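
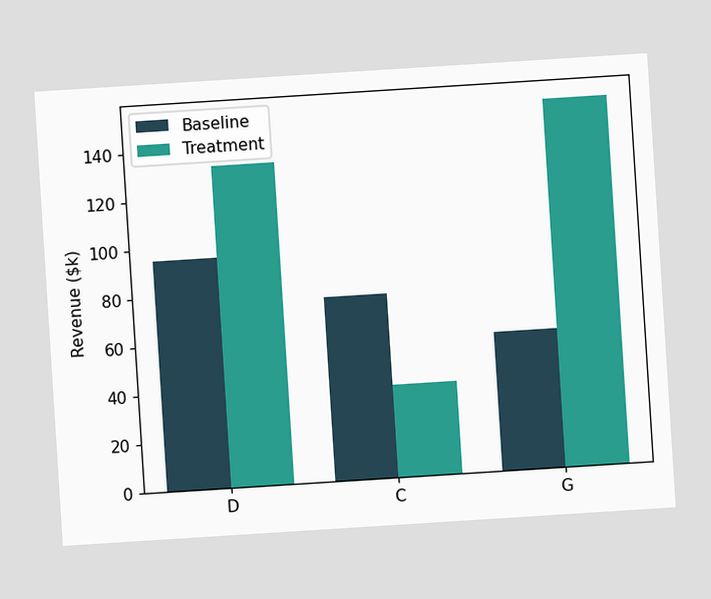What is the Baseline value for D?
$95k

The chart is tilted about 4° counter-clockwise. The Baseline bar at D reaches $95k on the y-axis.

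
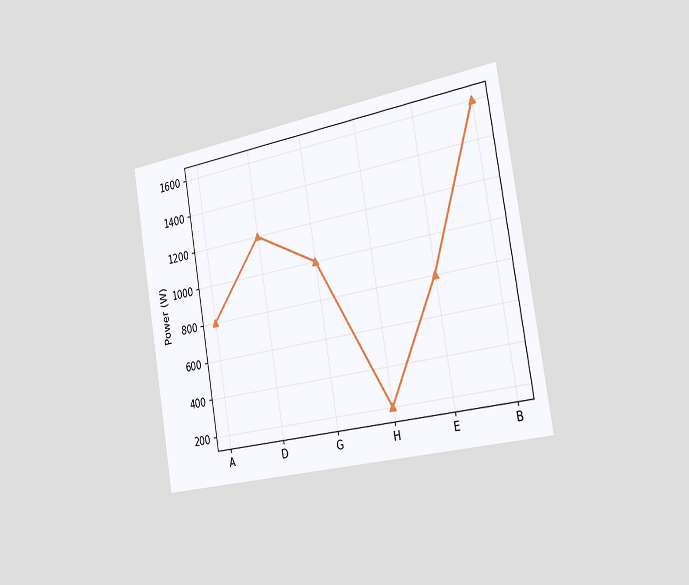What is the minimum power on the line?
200W

The chart is tilted about 9° counter-clockwise and viewed slightly from the right. The lowest point is at H, and reading across to the y-axis gives 200W.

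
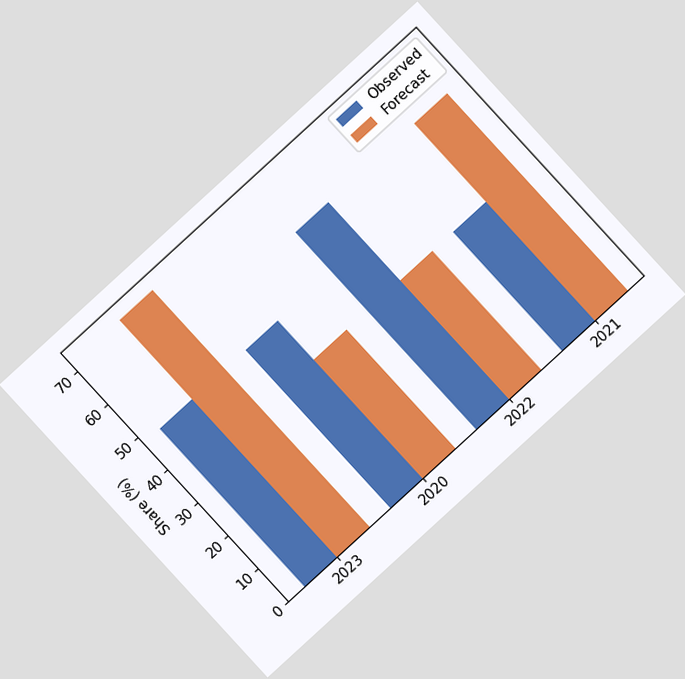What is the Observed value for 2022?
60%

The chart is tilted about 43° counter-clockwise. The Observed bar at 2022 reaches 60% on the y-axis.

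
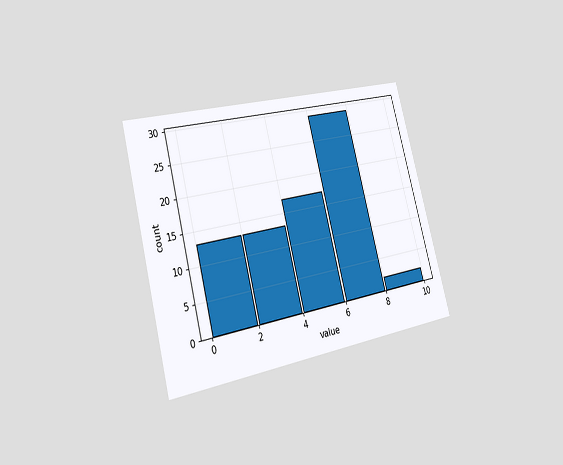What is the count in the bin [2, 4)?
The chart is tilted about 15° counter-clockwise and viewed slightly from the left. The [2, 4) bin has height 13.

13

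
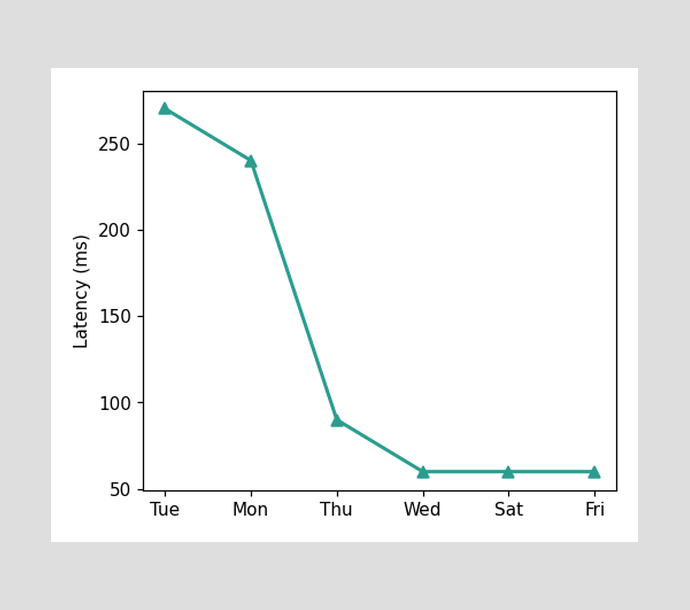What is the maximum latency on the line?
The highest point is at Tue, and reading across to the y-axis gives 270ms.

270ms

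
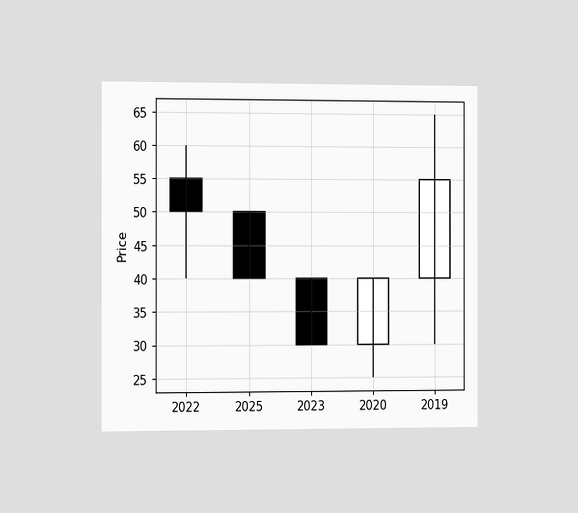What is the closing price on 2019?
The chart is viewed slightly from the left. The 2019 candle closes at 55.

55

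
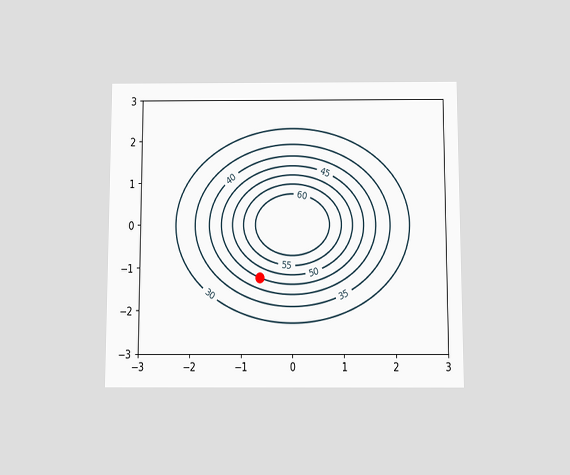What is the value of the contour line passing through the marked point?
The chart is viewed slightly from below. The marked point sits on the contour labelled 45.

45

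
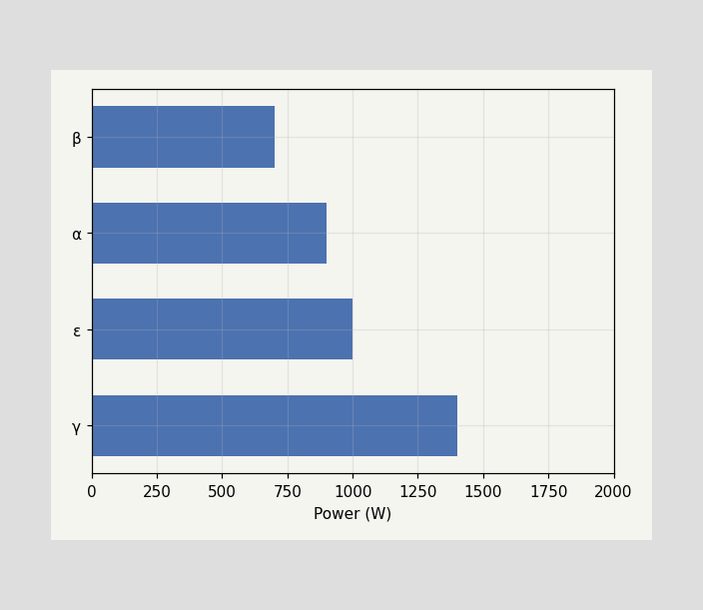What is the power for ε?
1000W

Reading along the chart's x-axis, the ε bar reaches 1000W.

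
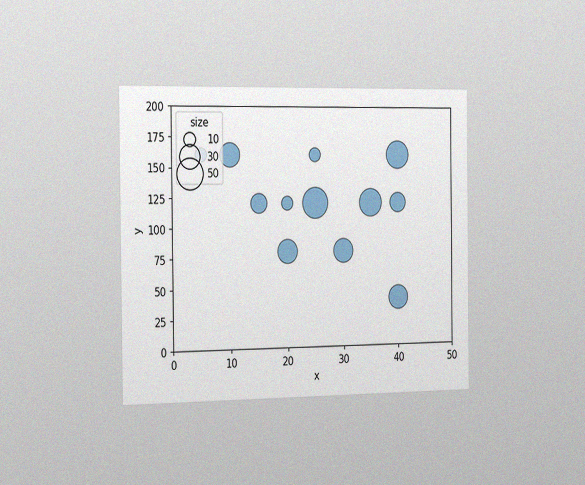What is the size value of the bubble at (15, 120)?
20

The chart is viewed slightly from the left, with some photo noise. Matching the bubble at (15, 120) against the size legend gives 20.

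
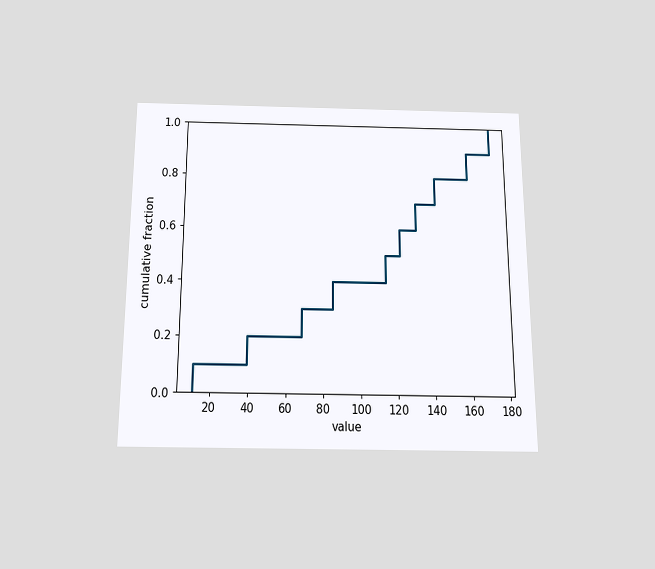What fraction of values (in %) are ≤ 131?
The chart is viewed slightly from below. At x=131 the ECDF step is at 70%.

70%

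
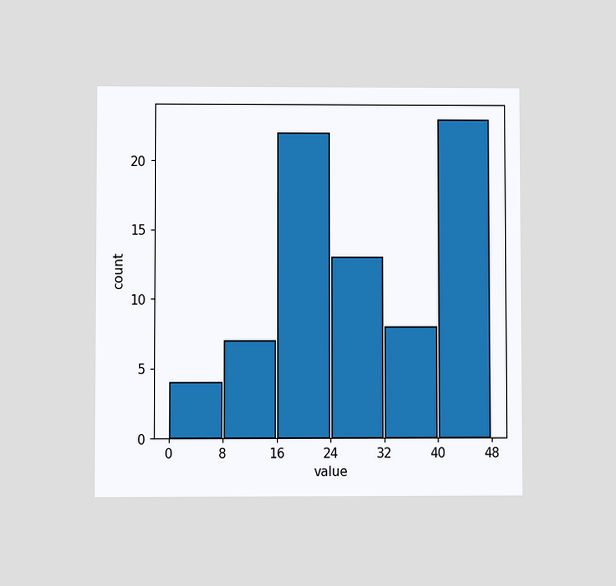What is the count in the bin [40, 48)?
23

The chart is viewed at a slight angle. The [40, 48) bin has height 23.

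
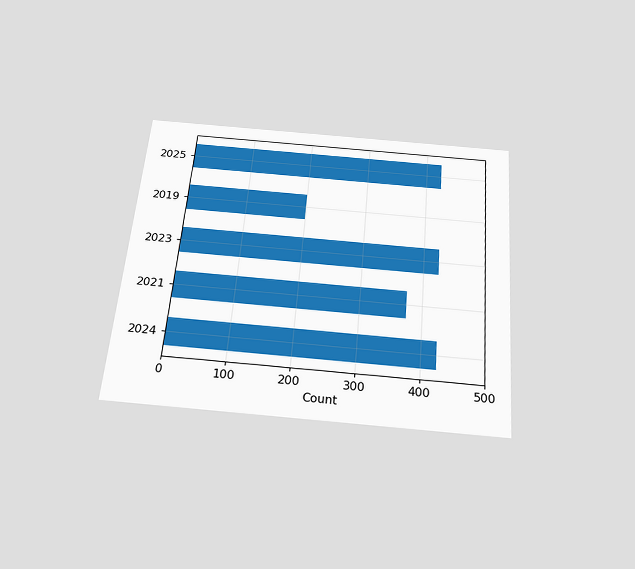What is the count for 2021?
375

The chart is tilted about 5° clockwise and viewed slightly from below. Reading along the chart's x-axis, the 2021 bar reaches 375.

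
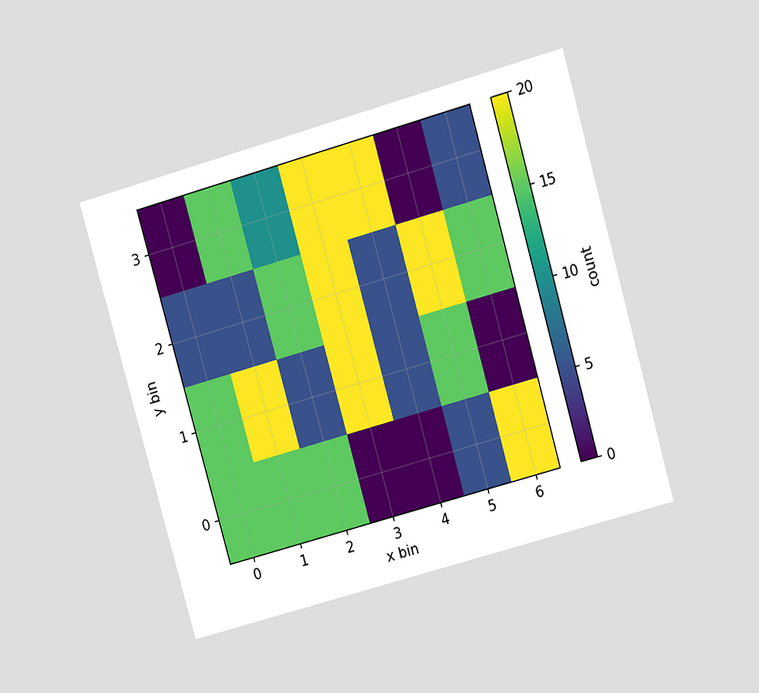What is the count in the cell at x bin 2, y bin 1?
5

The chart is tilted about 16° counter-clockwise and viewed at a slight angle. Matching the cell (2, 1) against the colorbar gives 5.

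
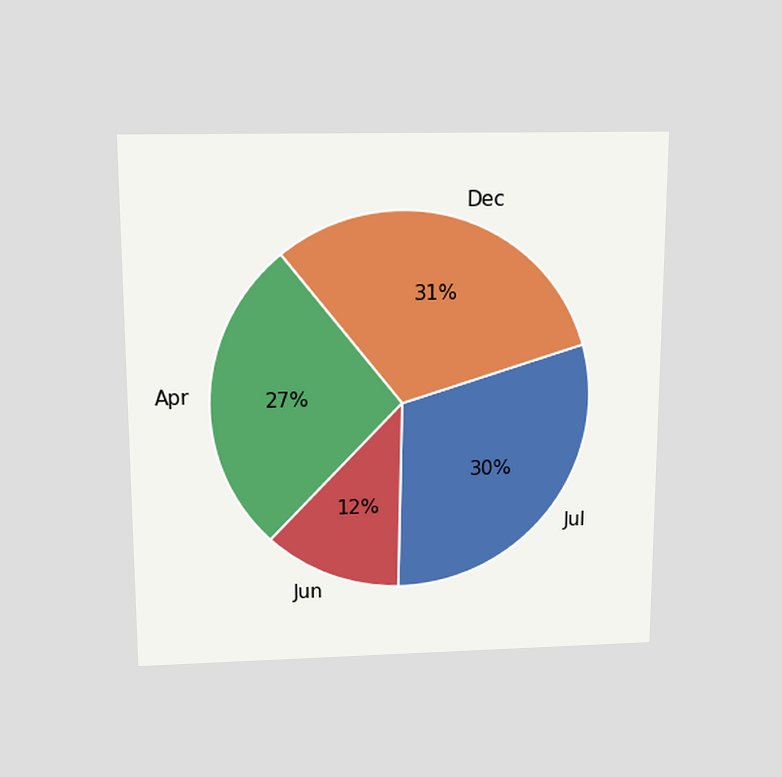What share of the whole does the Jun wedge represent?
The chart is viewed slightly from above. The Jun slice takes up 12% of the pie.

12%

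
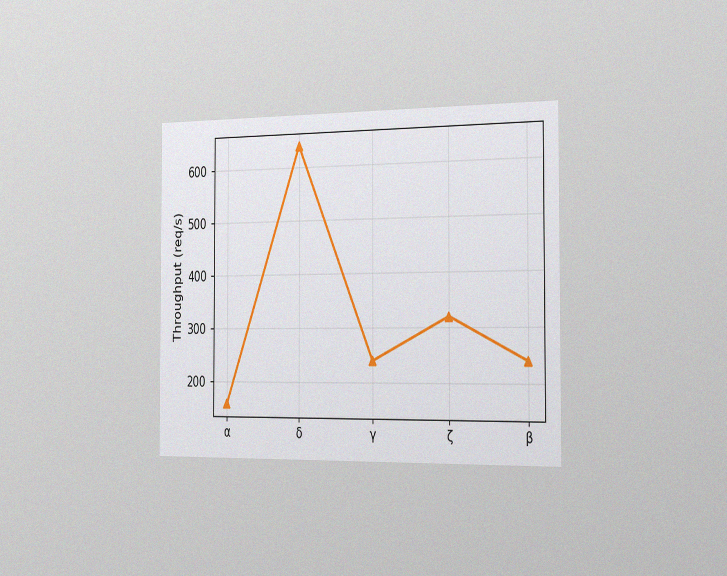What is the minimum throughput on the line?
160req/s

The chart is viewed slightly from the right, with some photo noise. The lowest point is at α, and reading across to the y-axis gives 160req/s.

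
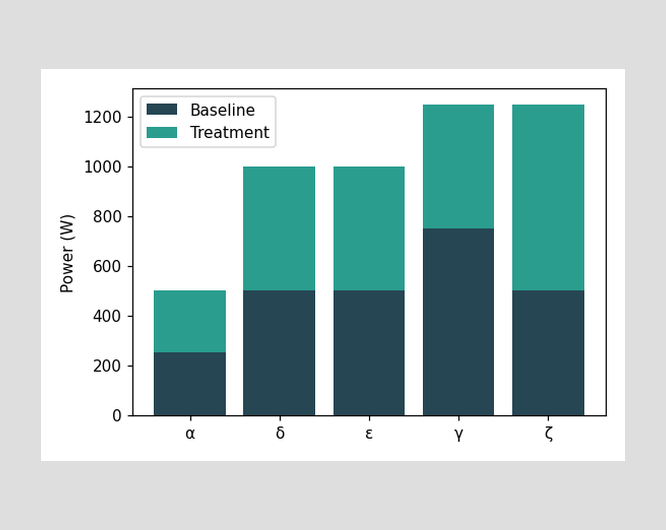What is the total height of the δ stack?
1000W

The δ stack's top reaches 1000W on the y-axis.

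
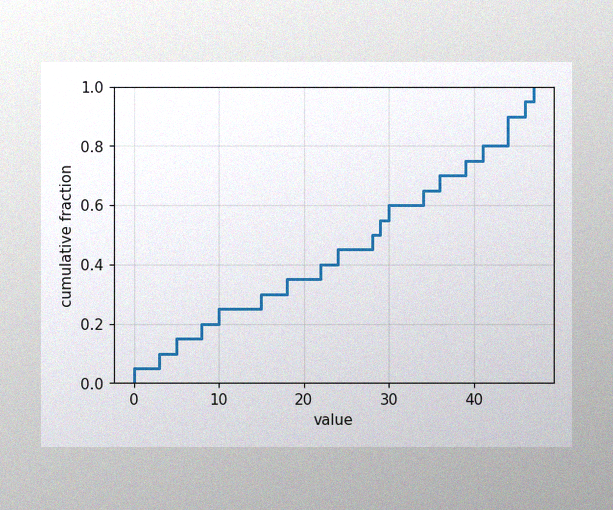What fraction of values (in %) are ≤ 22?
40%

The image has some photo noise and uneven lighting. At x=22 the ECDF step is at 40%.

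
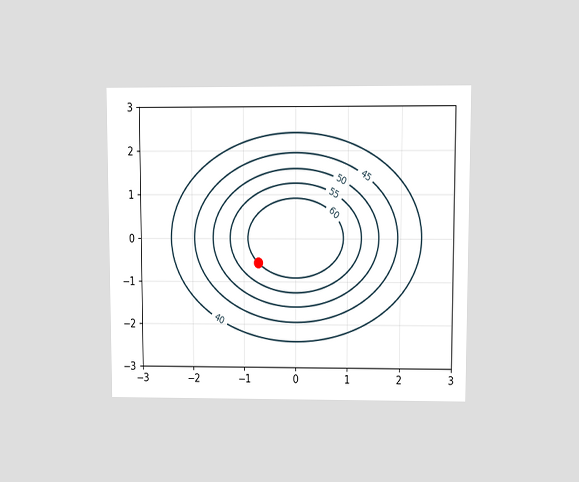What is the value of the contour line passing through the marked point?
60

The chart is viewed at a slight angle. The marked point sits on the contour labelled 60.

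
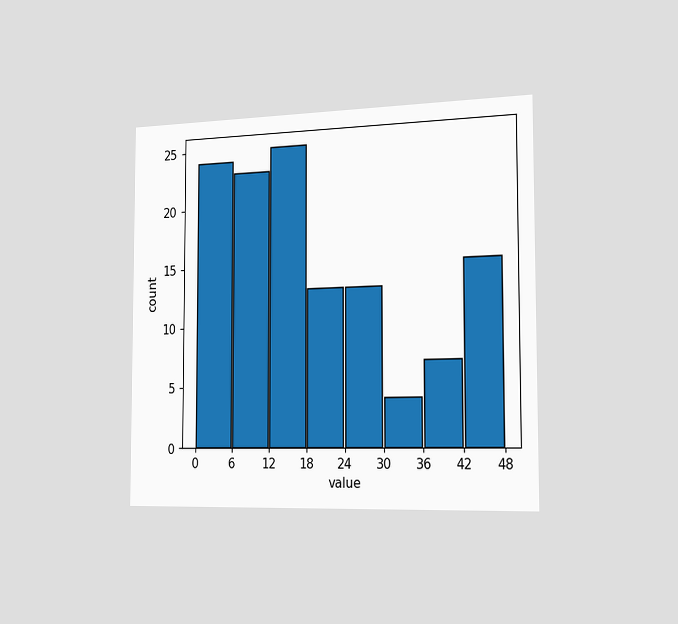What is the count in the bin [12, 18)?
25

The chart is viewed slightly from the right. The [12, 18) bin has height 25.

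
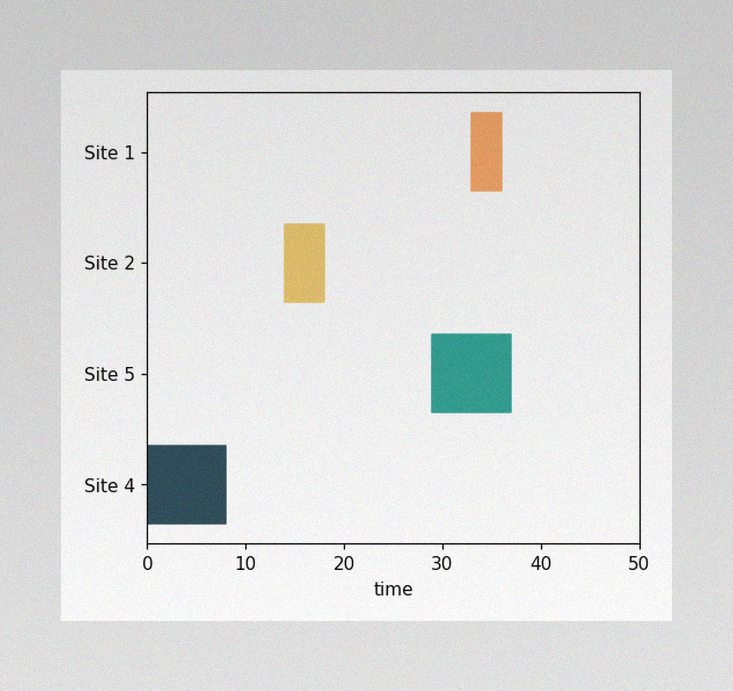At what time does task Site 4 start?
0

The image has some photo noise and uneven lighting. The Site 4 bar begins at t=0.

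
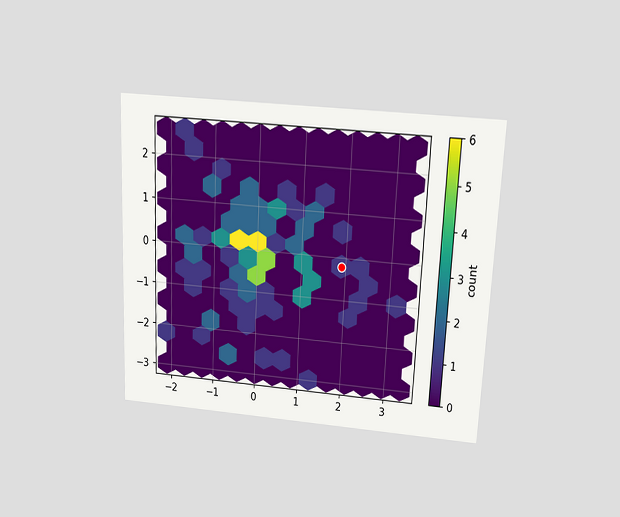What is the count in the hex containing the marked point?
The chart is tilted about 3° clockwise and viewed slightly from above. The marked hex reads 1 on the colorbar.

1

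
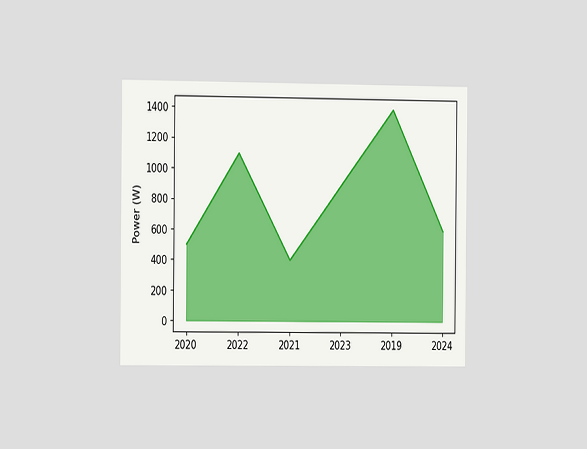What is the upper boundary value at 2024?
600W

The chart is viewed slightly from the left. At 2024 the upper boundary is at 600W.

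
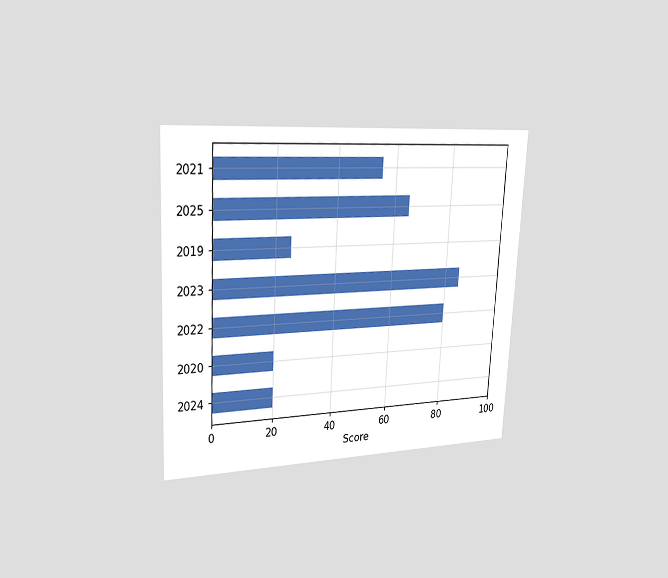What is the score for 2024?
The chart is tilted about 3° clockwise and viewed slightly from the left. Reading along the chart's x-axis, the 2024 bar reaches 20.

20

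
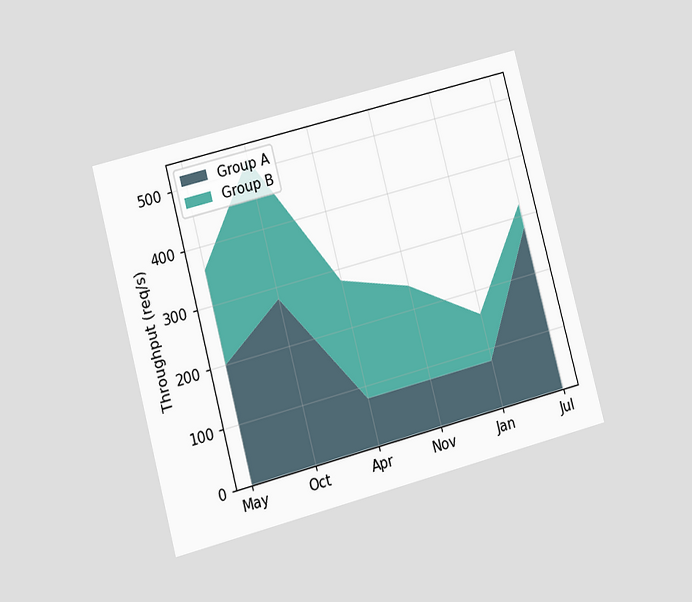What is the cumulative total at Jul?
The chart is tilted about 15° counter-clockwise and viewed at a slight angle. The stacked total at Jul reaches 320req/s.

320req/s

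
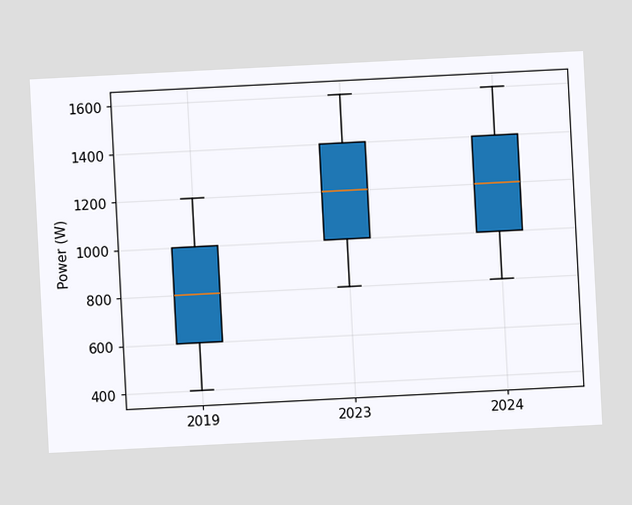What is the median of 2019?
The chart is tilted about 3° counter-clockwise. The median line in the 2019 box sits at 800W.

800W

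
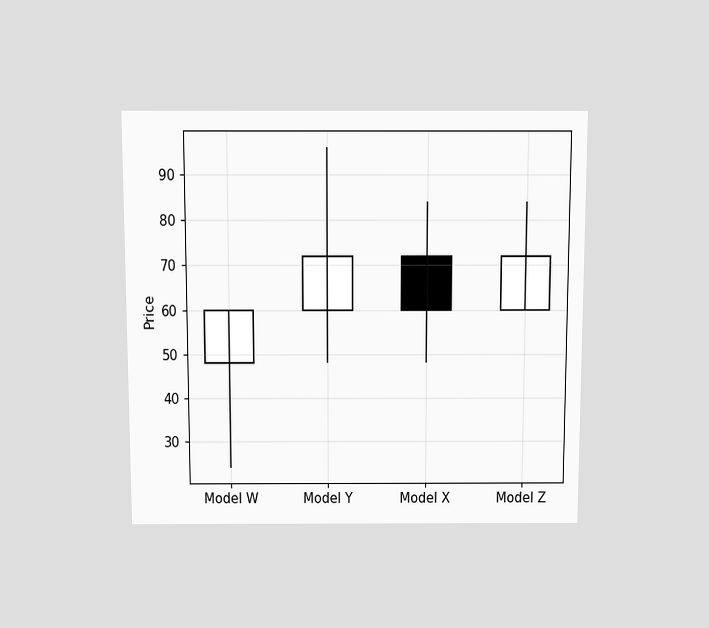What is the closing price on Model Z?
The chart is viewed slightly from above. The Model Z candle closes at 72.

72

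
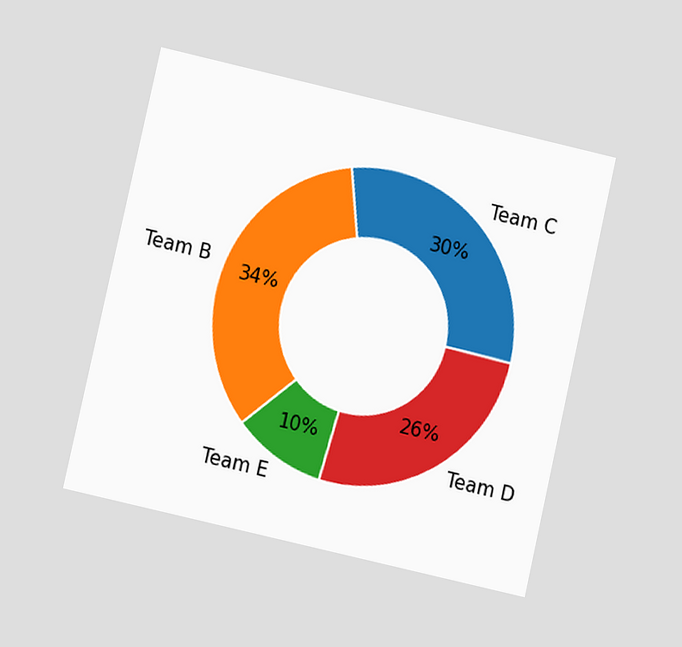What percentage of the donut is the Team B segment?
The chart is tilted about 13° clockwise and viewed at a slight angle. The Team B segment takes up 34% of the ring.

34%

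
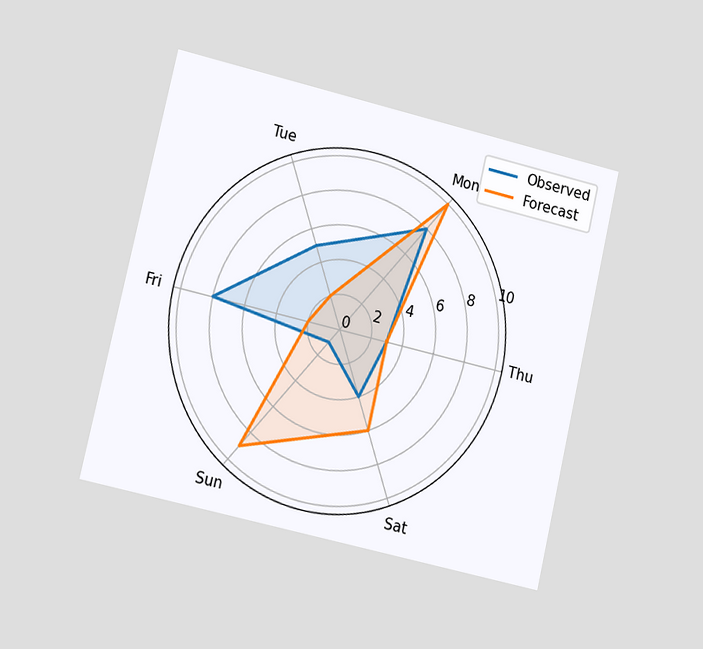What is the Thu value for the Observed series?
3

The chart is tilted about 13° clockwise and viewed slightly from the left. On the Thu axis, Observed reaches 3.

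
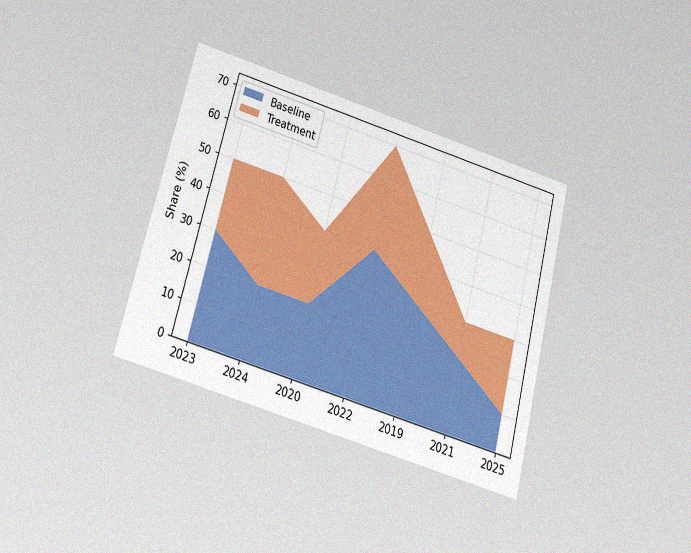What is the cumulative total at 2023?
50%

The chart is tilted about 15° clockwise and viewed slightly from below, with some photo noise. The stacked total at 2023 reaches 50%.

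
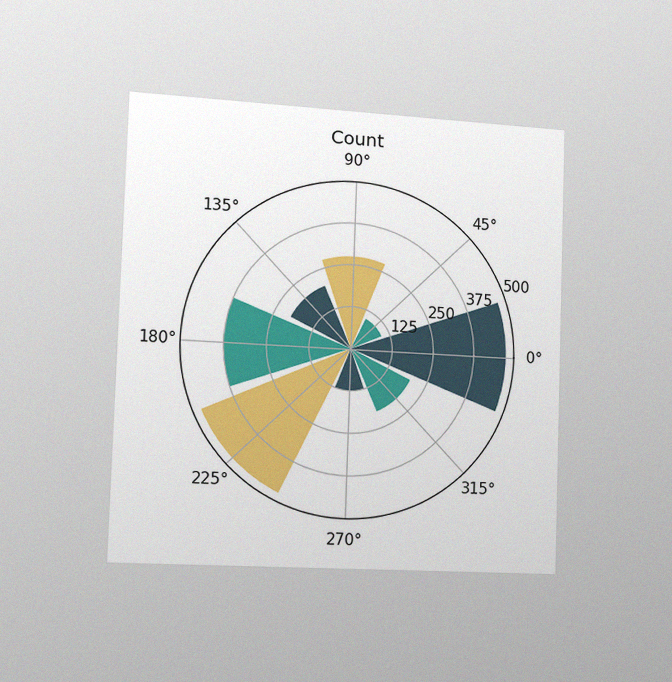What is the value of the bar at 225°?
475

The chart is viewed slightly from the left, with some photo noise. The bar at 225° reaches 475 on the radial axis.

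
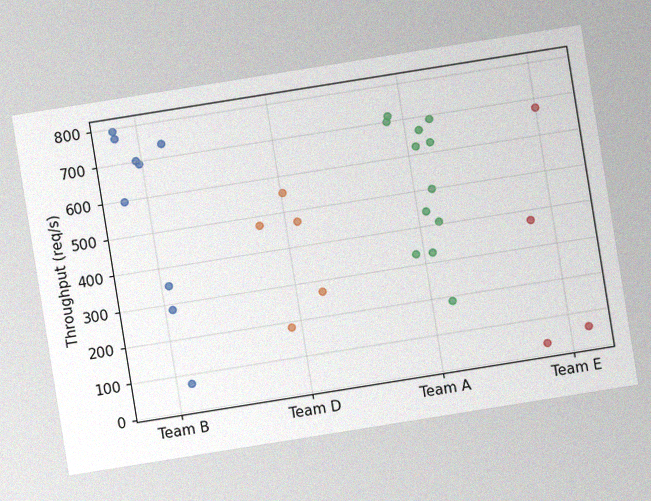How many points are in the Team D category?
The chart is tilted about 9° counter-clockwise, with some photo noise. Counting the markers in the Team D column gives 5.

5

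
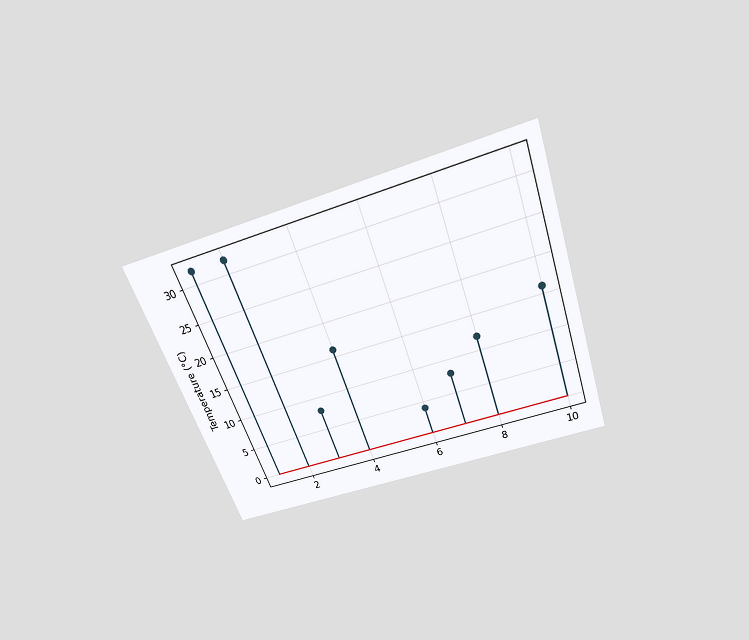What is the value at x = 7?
8°C

The chart is tilted about 20° counter-clockwise and viewed slightly from above. The stem at x=7 reaches 8°C.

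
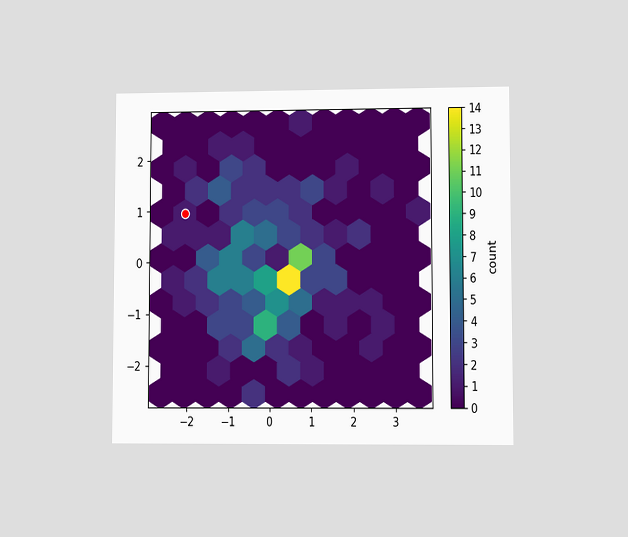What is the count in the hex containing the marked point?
The chart is viewed at a slight angle. The marked hex reads 1 on the colorbar.

1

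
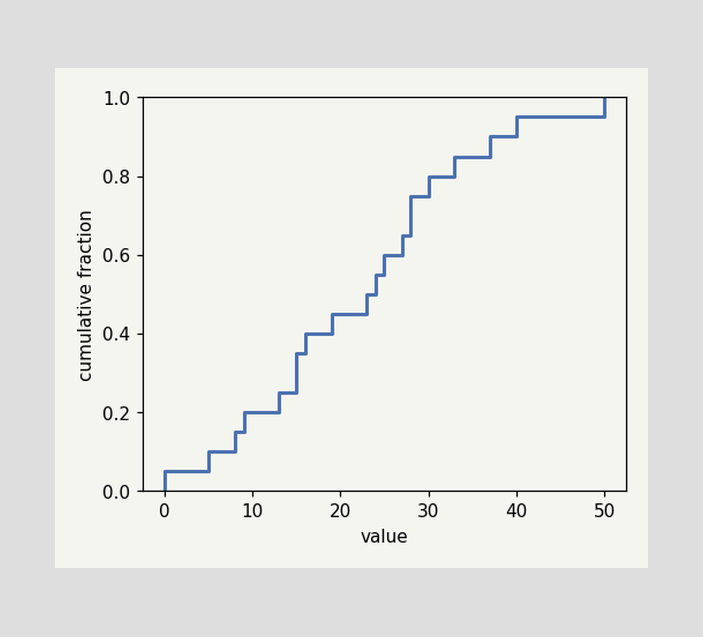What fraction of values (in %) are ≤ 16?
40%

At x=16 the ECDF step is at 40%.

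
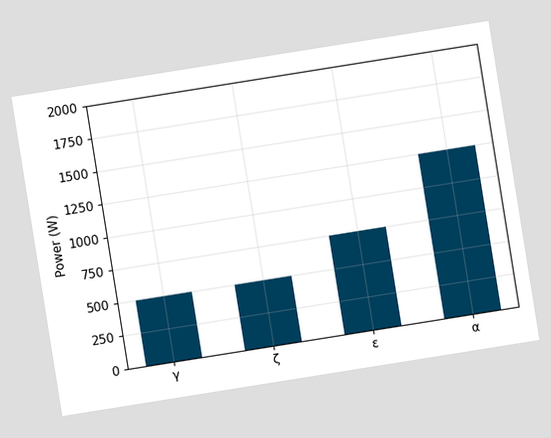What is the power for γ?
The chart is tilted about 9° counter-clockwise. Reading along the chart's y-axis, the γ bar reaches 500W.

500W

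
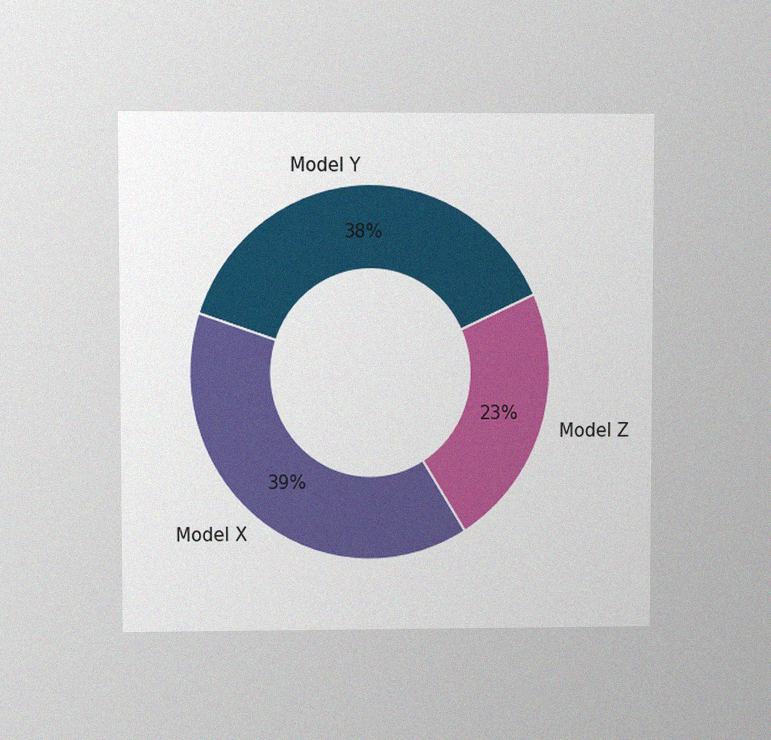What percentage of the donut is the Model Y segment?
38%

The chart is viewed at a slight angle, with some photo noise. The Model Y segment takes up 38% of the ring.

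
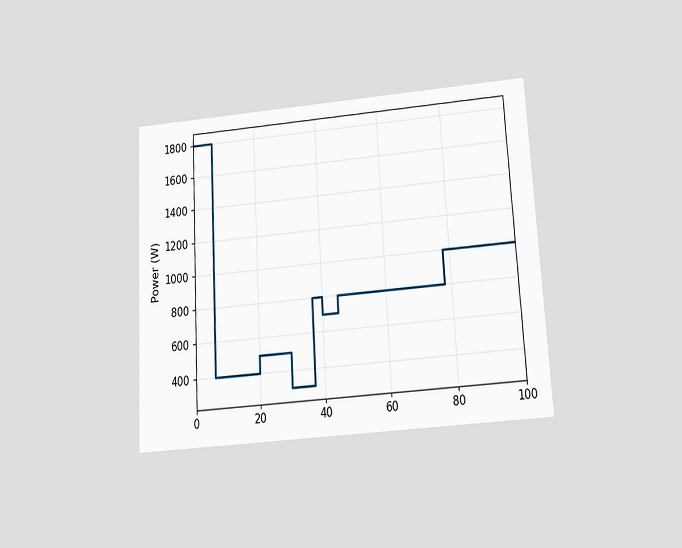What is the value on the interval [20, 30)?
500W

The chart is tilted about 3° counter-clockwise and viewed slightly from below. On [20, 30) the step sits at 500W.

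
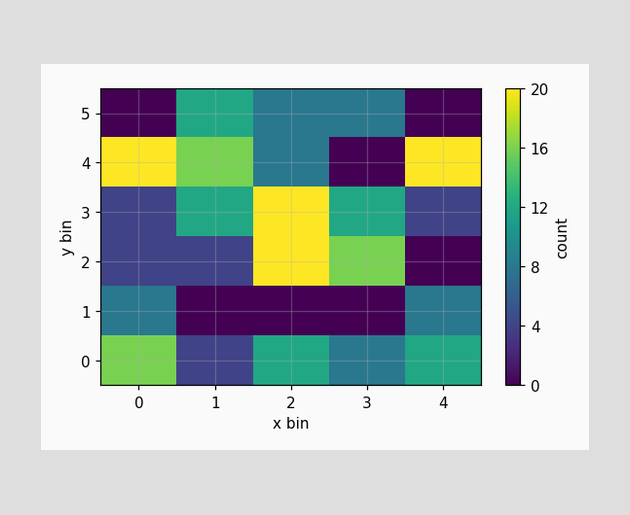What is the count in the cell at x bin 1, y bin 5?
12

Matching the cell (1, 5) against the colorbar gives 12.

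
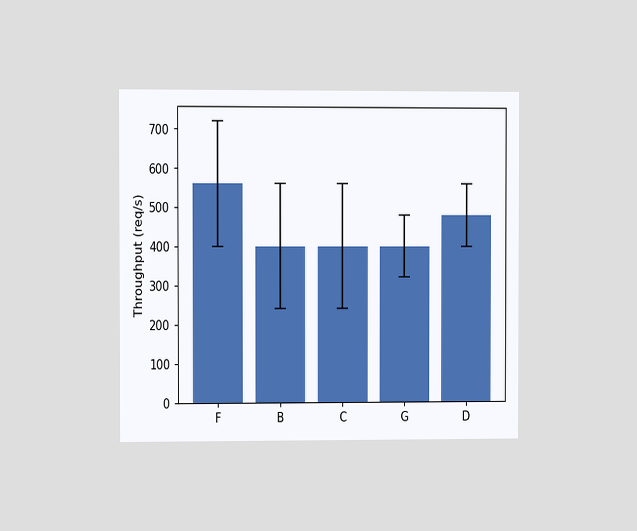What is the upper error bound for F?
720req/s

The chart is viewed slightly from the left. The F bar's upper whisker reaches 720req/s.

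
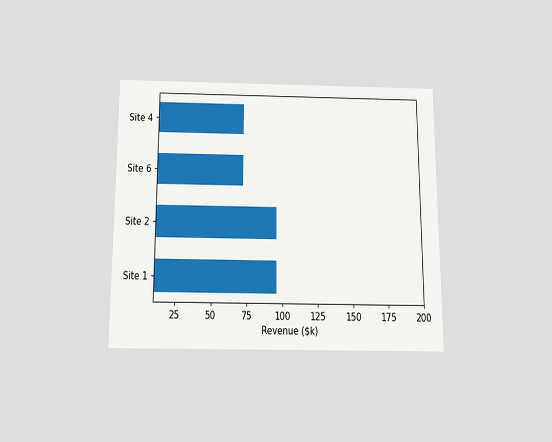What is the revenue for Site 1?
The chart is viewed slightly from below. Reading along the chart's x-axis, the Site 1 bar reaches $96k.

$96k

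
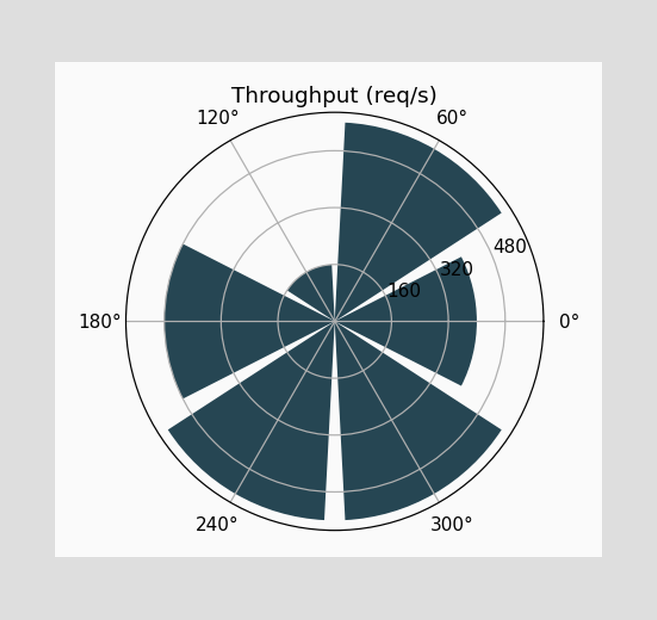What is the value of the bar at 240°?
560req/s

The bar at 240° reaches 560req/s on the radial axis.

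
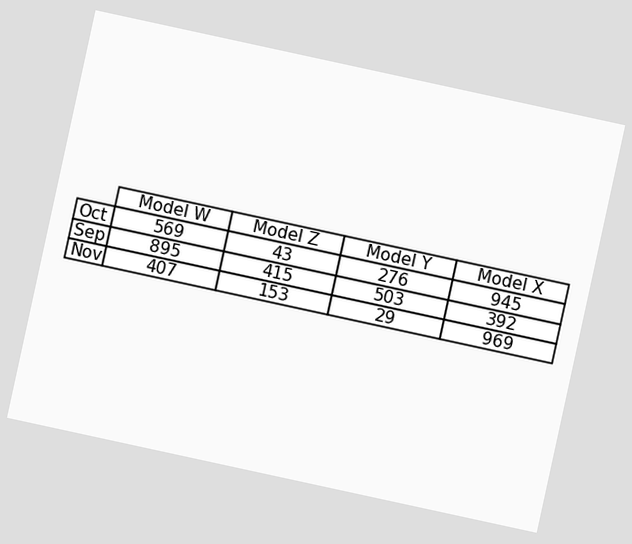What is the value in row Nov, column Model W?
407

The chart is tilted about 12° clockwise. The (Nov, Model W) cell reads 407.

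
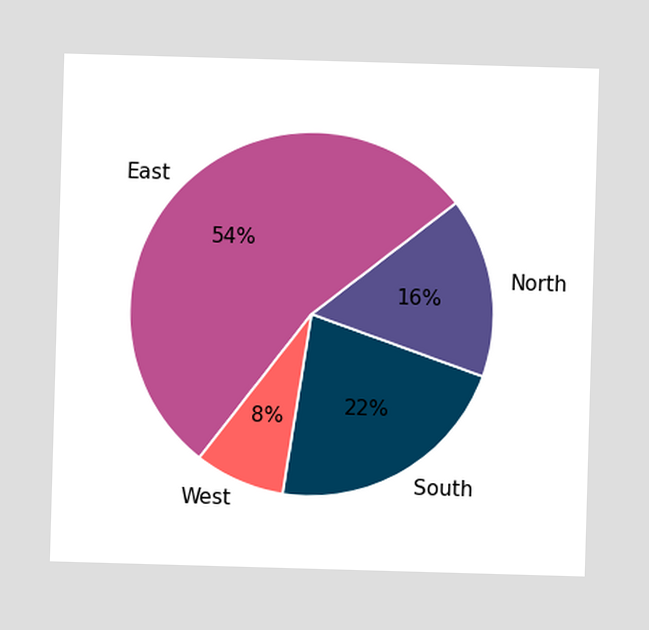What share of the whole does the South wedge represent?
22%

The South slice takes up 22% of the pie.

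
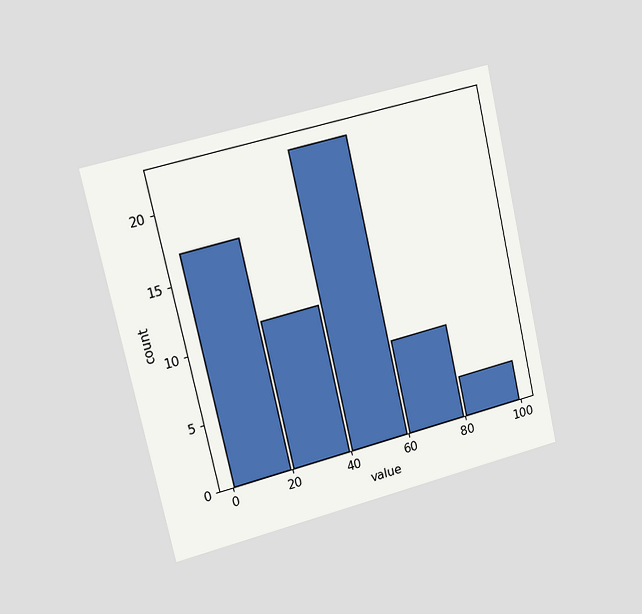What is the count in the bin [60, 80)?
The chart is tilted about 13° counter-clockwise and viewed slightly from the left. The [60, 80) bin has height 7.

7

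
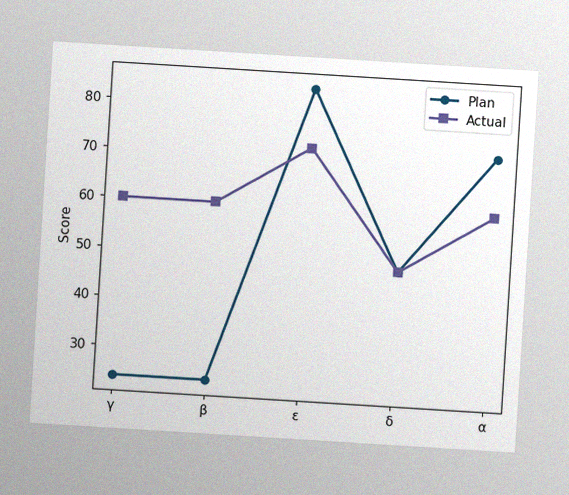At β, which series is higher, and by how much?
Actual, by 36

The chart is tilted about 4° clockwise, with some photo noise. At β, Actual sits above the other line by 36.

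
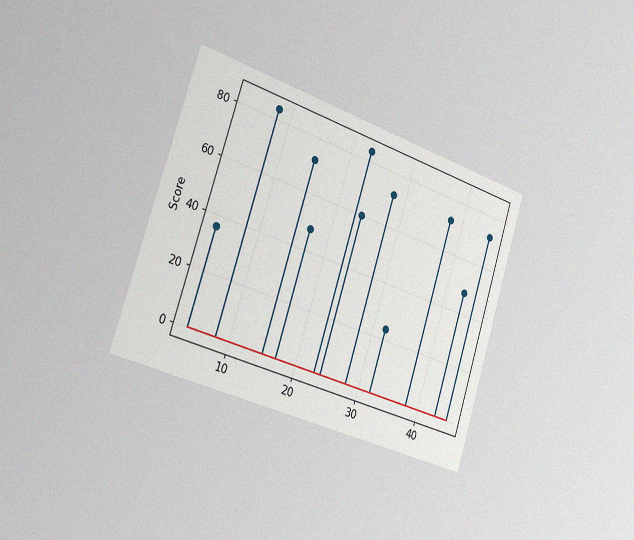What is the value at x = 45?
72

The chart is tilted about 18° clockwise and viewed slightly from the left, with some photo noise. The stem at x=45 reaches 72.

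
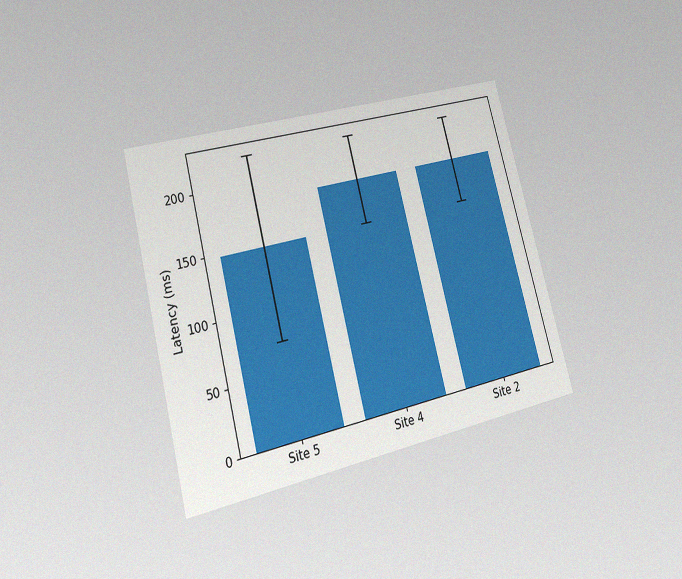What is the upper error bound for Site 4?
222ms

The chart is tilted about 14° counter-clockwise and viewed at a slight angle, with some photo noise. The Site 4 bar's upper whisker reaches 222ms.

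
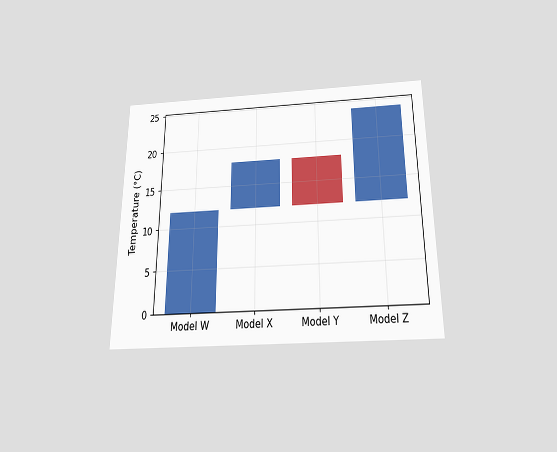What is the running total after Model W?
The chart is viewed slightly from below. After Model W the running total reaches 12°C.

12°C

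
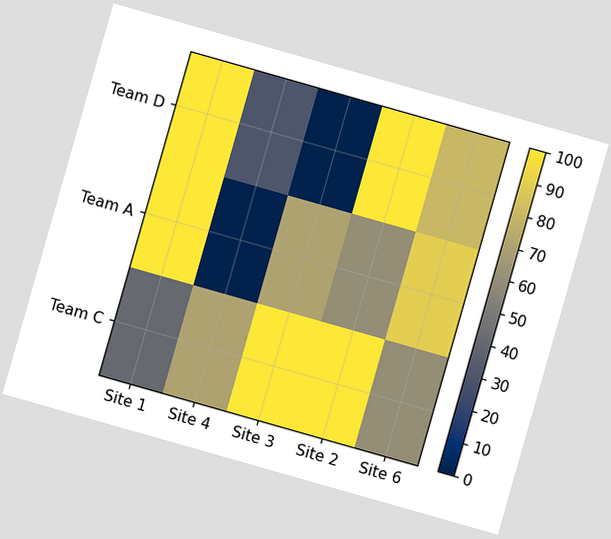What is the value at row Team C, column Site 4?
The chart is tilted about 16° clockwise. Matching cell (Team C, Site 4) against the colorbar gives 70.

70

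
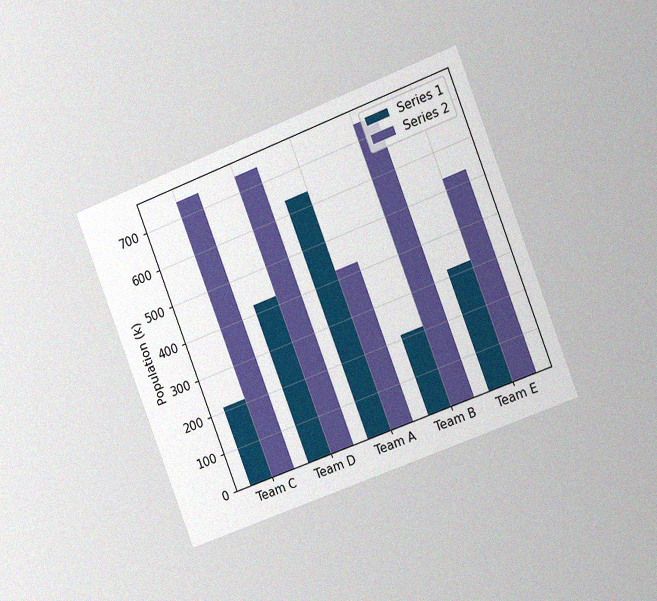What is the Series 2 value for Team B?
742k

The chart is tilted about 21° counter-clockwise and viewed slightly from the right, with some photo noise. The Series 2 bar at Team B reaches 742k on the y-axis.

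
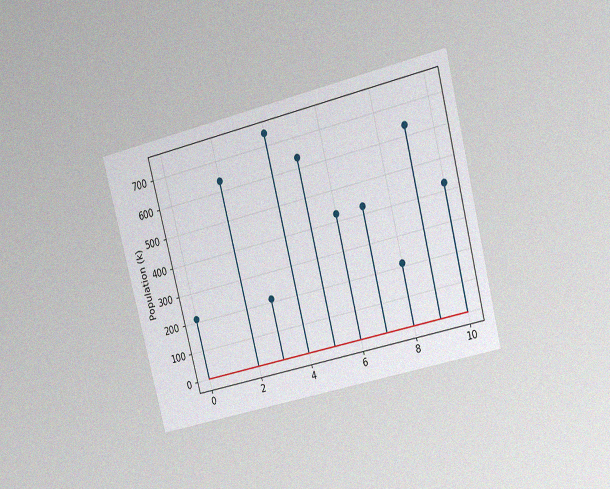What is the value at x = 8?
212k

The chart is tilted about 14° counter-clockwise and viewed at a slight angle, with some photo noise. The stem at x=8 reaches 212k.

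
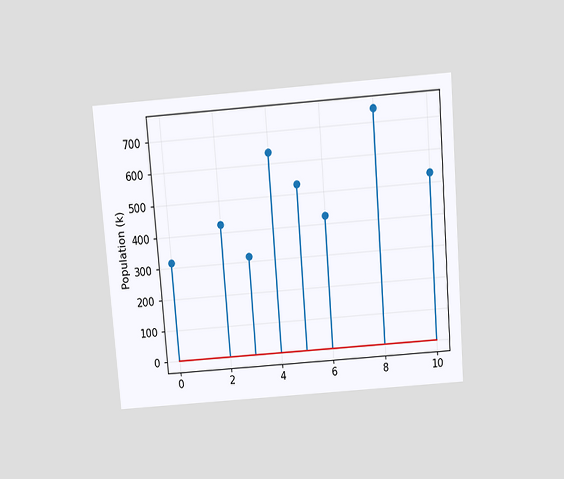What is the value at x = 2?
424k

The chart is tilted about 4° counter-clockwise and viewed slightly from above. The stem at x=2 reaches 424k.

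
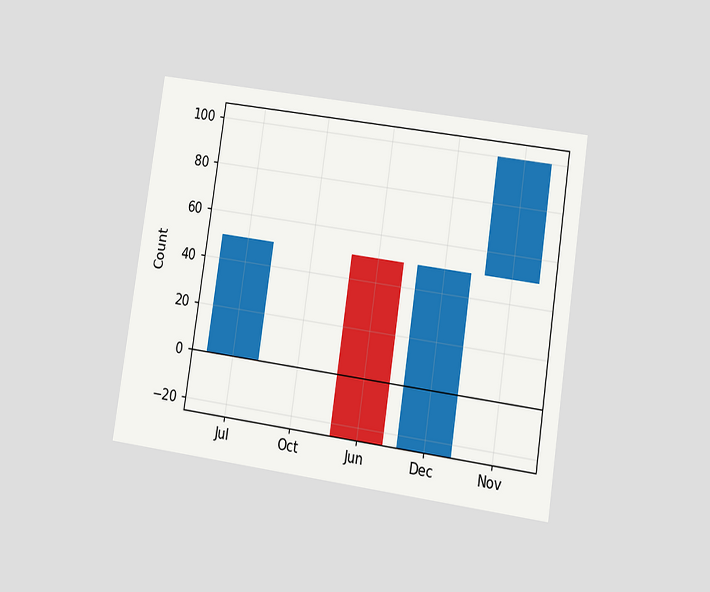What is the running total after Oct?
50

The chart is tilted about 8° clockwise and viewed at a slight angle. After Oct the running total reaches 50.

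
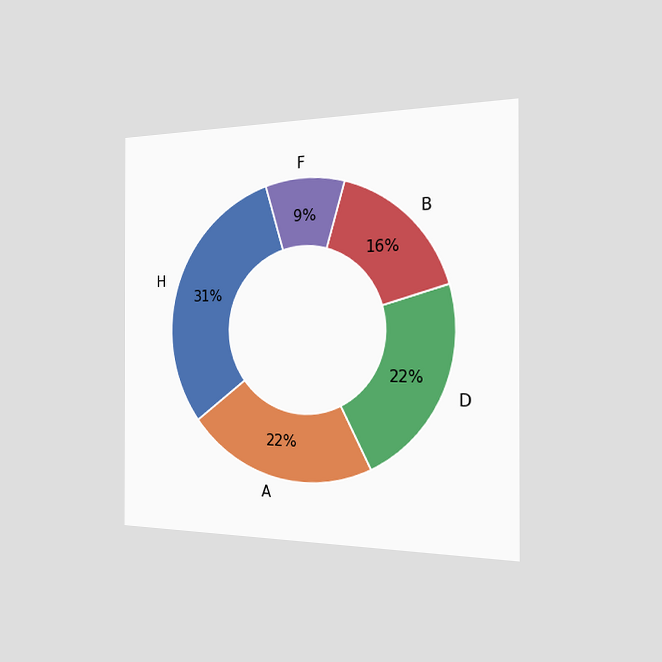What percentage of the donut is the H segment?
The chart is viewed slightly from the right. The H segment takes up 31% of the ring.

31%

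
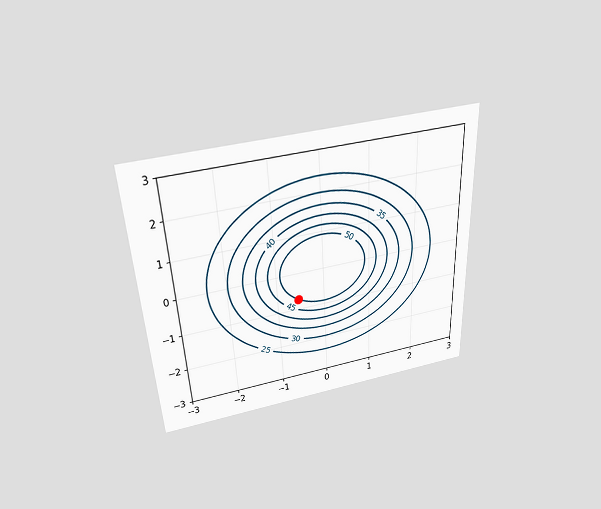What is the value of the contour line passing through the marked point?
50

The chart is tilted about 3° counter-clockwise and viewed slightly from above. The marked point sits on the contour labelled 50.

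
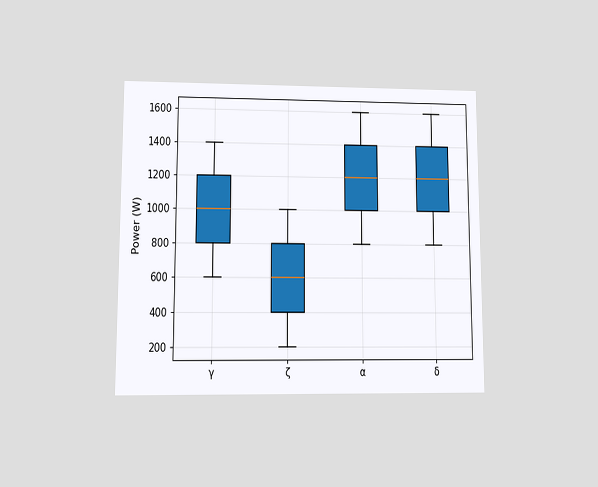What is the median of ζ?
600W

The chart is viewed at a slight angle. The median line in the ζ box sits at 600W.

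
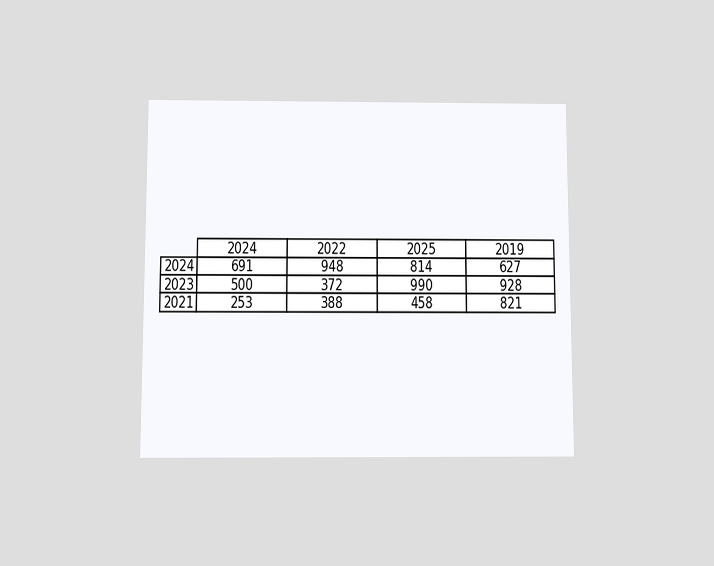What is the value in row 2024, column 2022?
The chart is viewed slightly from below. The (2024, 2022) cell reads 948.

948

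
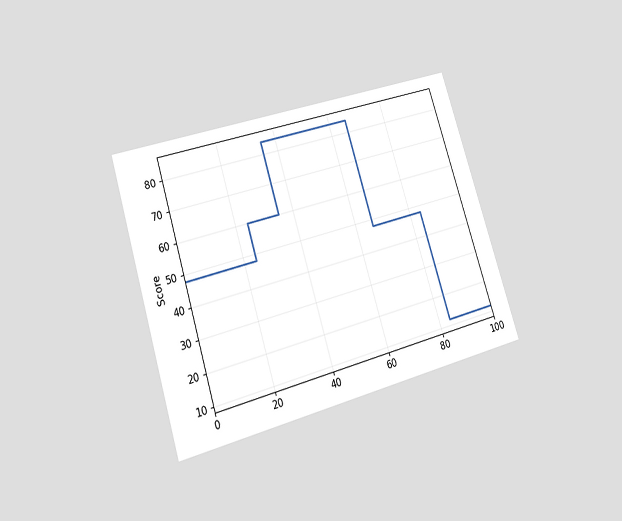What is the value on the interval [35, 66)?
84

The chart is tilted about 17° counter-clockwise and viewed at a slight angle. On [35, 66) the step sits at 84.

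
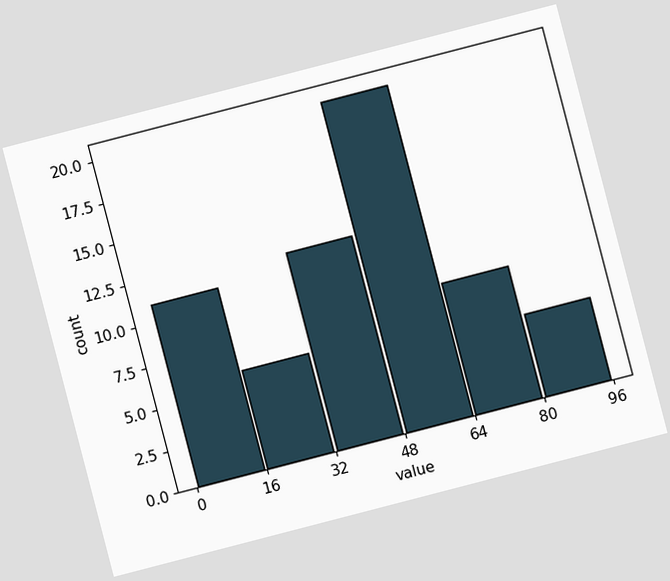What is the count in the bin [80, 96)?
5

The chart is tilted about 15° counter-clockwise. The [80, 96) bin has height 5.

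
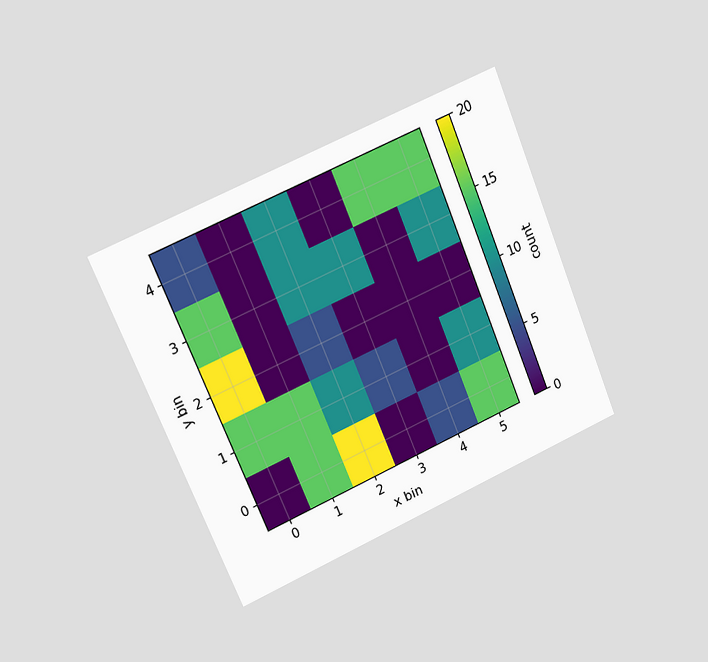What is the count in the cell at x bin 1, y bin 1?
The chart is tilted about 23° counter-clockwise and viewed slightly from the left. Matching the cell (1, 1) against the colorbar gives 15.

15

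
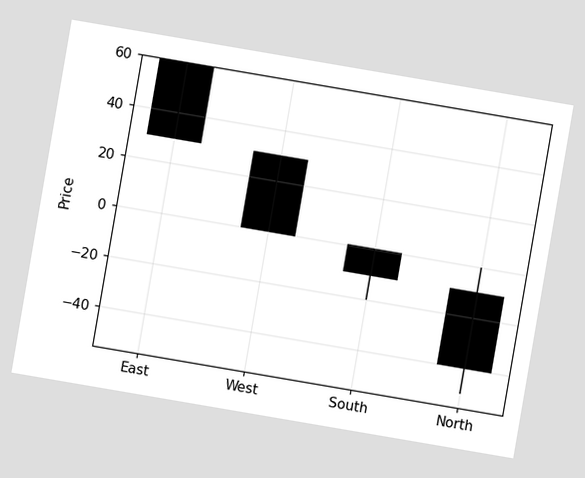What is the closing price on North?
The chart is tilted about 10° clockwise. The North candle closes at -40.

-40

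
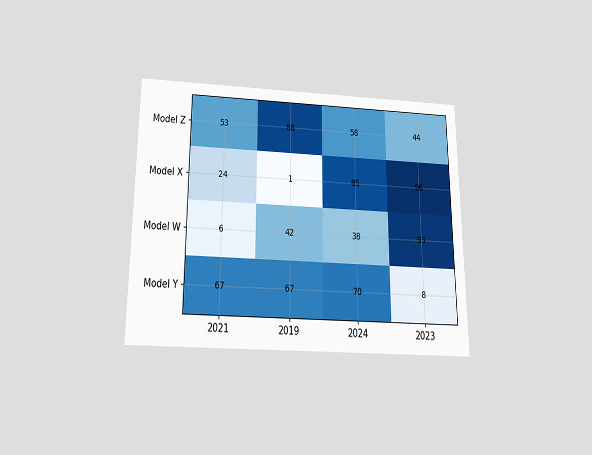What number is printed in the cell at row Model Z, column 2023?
44

The chart is viewed slightly from below. The (Model Z, 2023) cell reads 44.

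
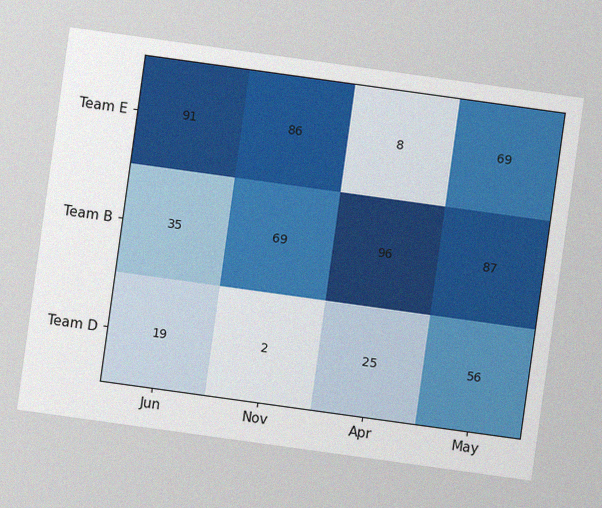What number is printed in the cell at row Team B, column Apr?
96

The chart is tilted about 8° clockwise, with some photo noise. The (Team B, Apr) cell reads 96.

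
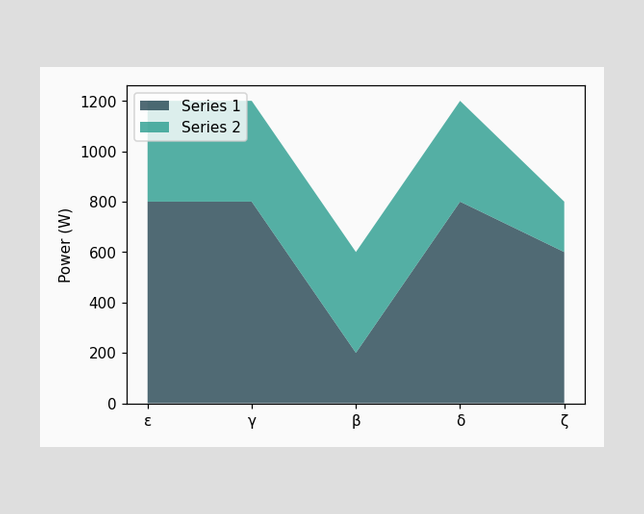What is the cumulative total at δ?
The stacked total at δ reaches 1200W.

1200W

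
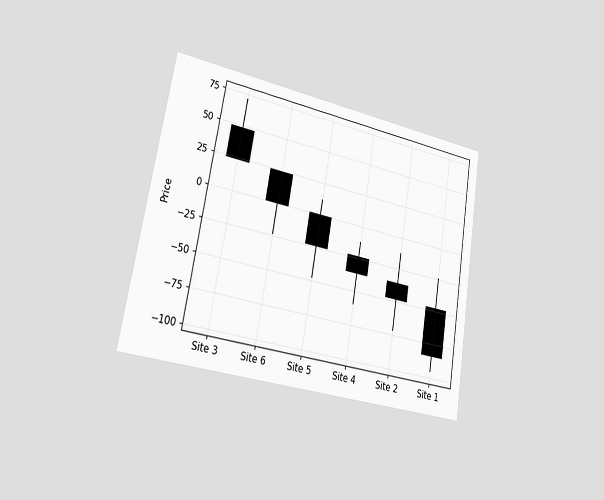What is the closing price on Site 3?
The chart is tilted about 10° clockwise and viewed slightly from the left. The Site 3 candle closes at 24.

24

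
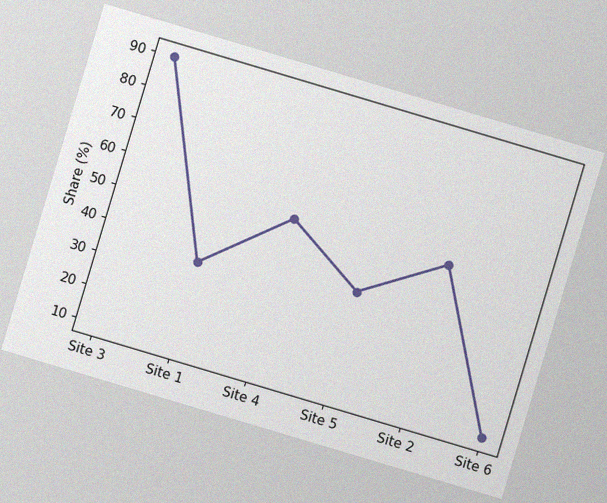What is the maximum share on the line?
The chart is tilted about 17° clockwise, with some photo noise. The highest point is at Site 3, and reading across to the y-axis gives 90%.

90%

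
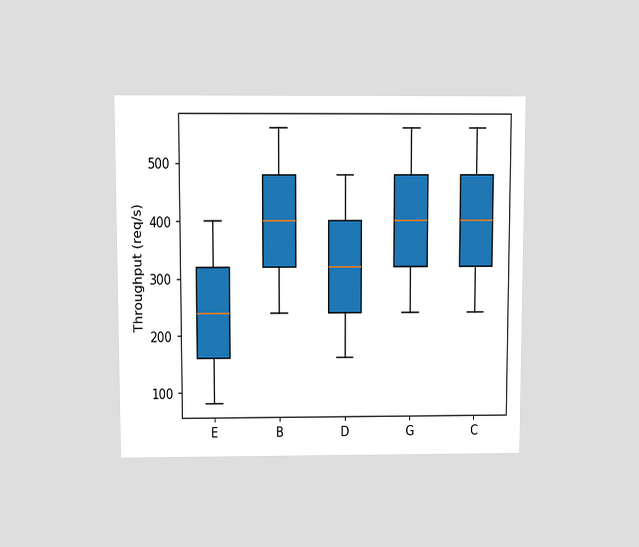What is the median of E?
240req/s

The chart is viewed slightly from above. The median line in the E box sits at 240req/s.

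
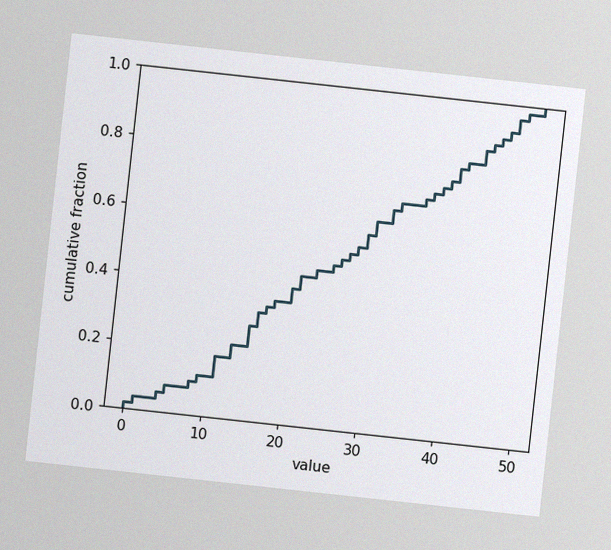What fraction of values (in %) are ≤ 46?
92%

The chart is tilted about 6° clockwise, with some photo noise. At x=46 the ECDF step is at 92%.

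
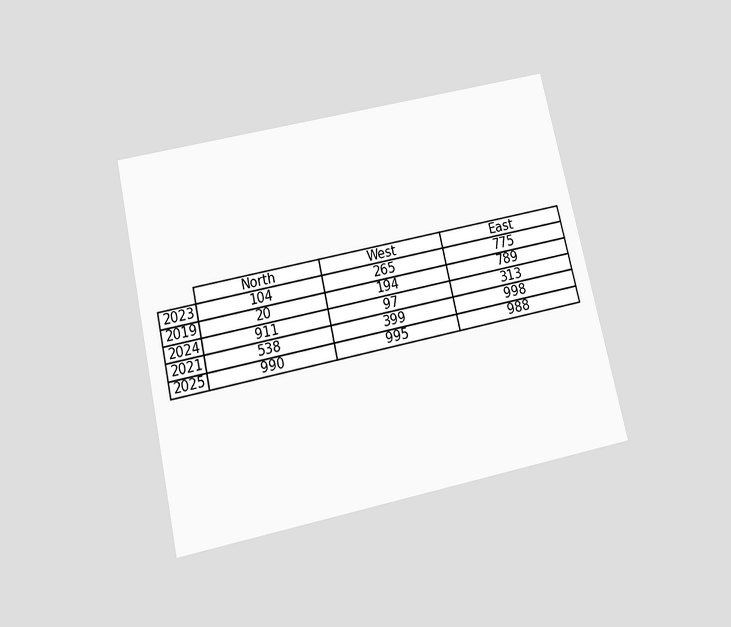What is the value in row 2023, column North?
The chart is tilted about 13° counter-clockwise and viewed slightly from below. The (2023, North) cell reads 104.

104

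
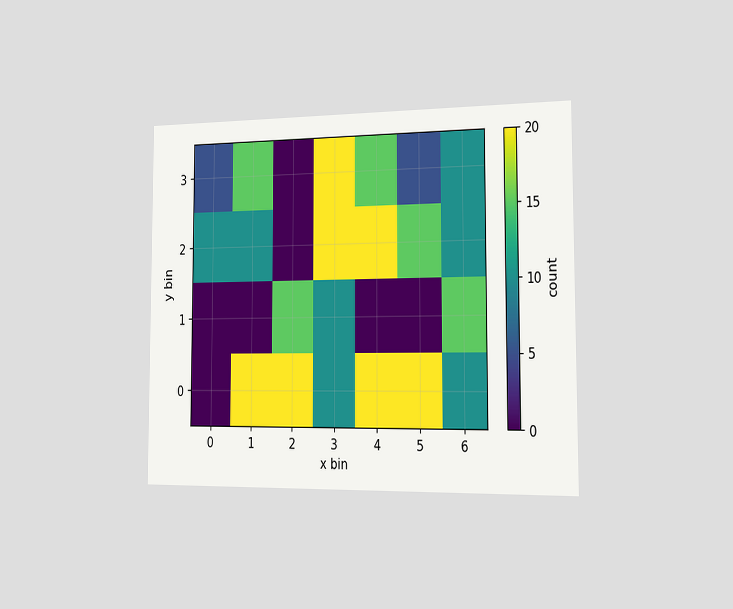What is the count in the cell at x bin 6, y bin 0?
The chart is viewed slightly from the right. Matching the cell (6, 0) against the colorbar gives 10.

10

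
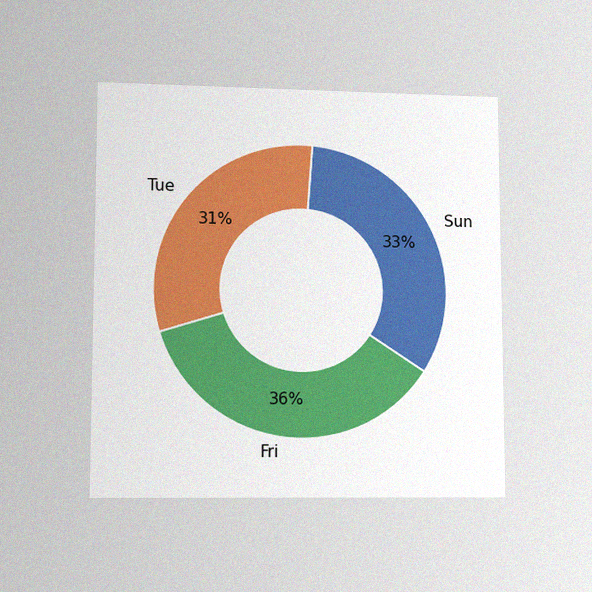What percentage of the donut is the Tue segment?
The chart is viewed at a slight angle, with some photo noise. The Tue segment takes up 31% of the ring.

31%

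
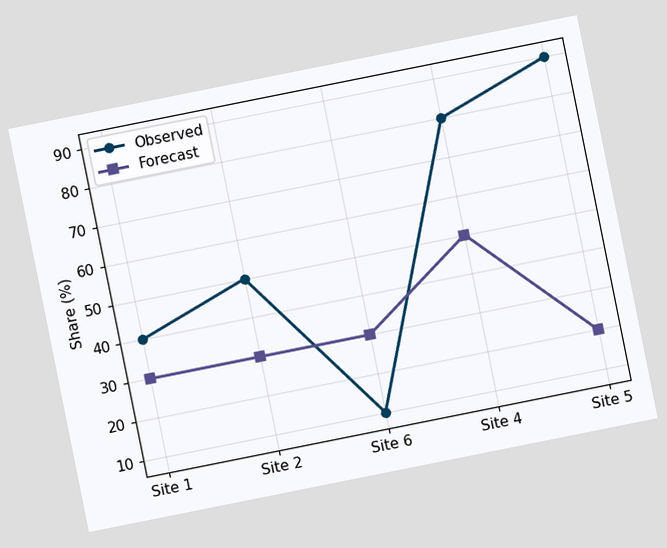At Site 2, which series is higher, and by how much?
Observed, by 20%

The chart is tilted about 11° counter-clockwise. At Site 2, Observed sits above the other line by 20%.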